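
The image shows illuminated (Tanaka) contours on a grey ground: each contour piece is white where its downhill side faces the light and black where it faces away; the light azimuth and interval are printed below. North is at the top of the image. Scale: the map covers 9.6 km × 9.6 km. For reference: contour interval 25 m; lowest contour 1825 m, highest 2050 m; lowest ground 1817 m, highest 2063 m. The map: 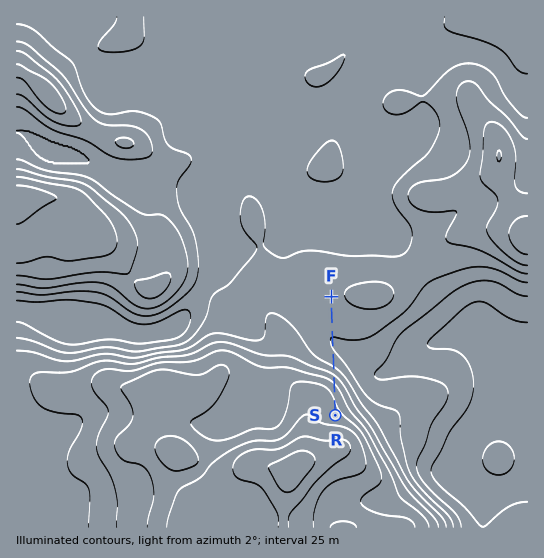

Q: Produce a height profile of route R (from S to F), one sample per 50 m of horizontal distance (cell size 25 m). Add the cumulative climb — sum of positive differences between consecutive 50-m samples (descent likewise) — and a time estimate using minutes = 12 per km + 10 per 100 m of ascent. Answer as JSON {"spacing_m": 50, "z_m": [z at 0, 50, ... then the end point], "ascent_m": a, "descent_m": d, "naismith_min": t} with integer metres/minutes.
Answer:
{"spacing_m": 50, "z_m": [1986, 1983, 1981, 1979, 1977, 1976, 1974, 1972, 1969, 1965, 1961, 1956, 1950, 1942, 1935, 1926, 1918, 1910, 1902, 1895, 1889, 1884, 1881, 1878, 1876, 1875, 1874, 1874, 1874, 1875, 1875, 1876, 1877, 1878, 1880, 1881, 1883, 1884, 1886, 1888, 1889, 1891, 1892, 1893, 1894, 1894], "ascent_m": 20, "descent_m": 111, "naismith_min": 29}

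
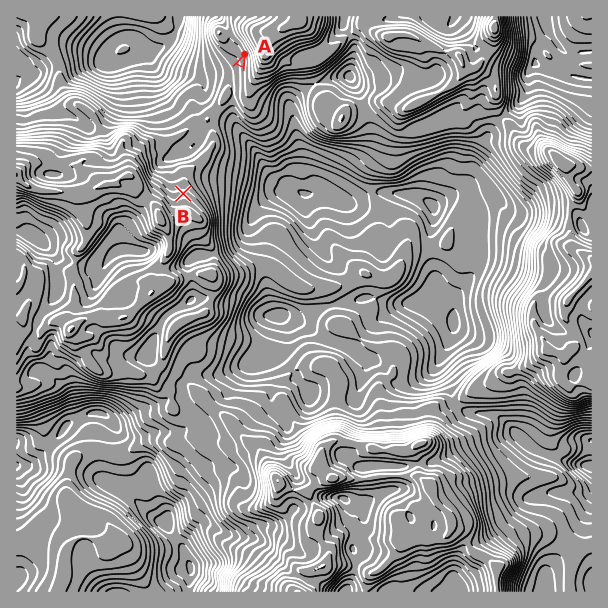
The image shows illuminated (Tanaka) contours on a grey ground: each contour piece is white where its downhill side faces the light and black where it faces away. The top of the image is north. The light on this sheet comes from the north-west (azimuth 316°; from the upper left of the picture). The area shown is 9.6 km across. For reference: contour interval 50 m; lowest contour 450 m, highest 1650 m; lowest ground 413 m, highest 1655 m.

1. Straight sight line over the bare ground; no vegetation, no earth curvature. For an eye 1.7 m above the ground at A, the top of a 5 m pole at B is in view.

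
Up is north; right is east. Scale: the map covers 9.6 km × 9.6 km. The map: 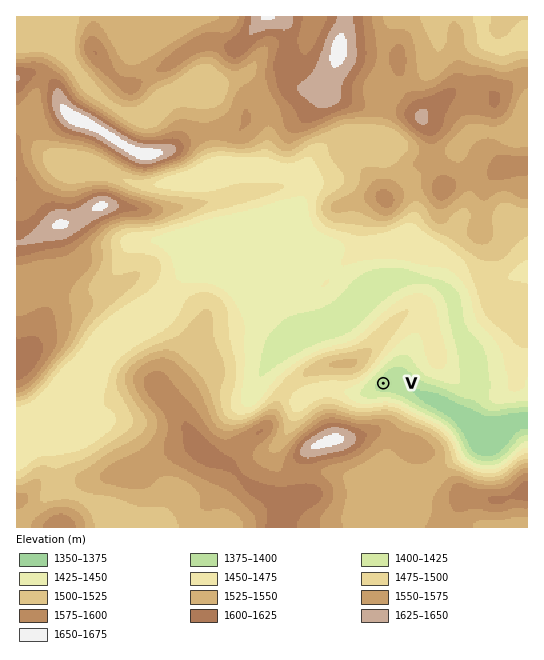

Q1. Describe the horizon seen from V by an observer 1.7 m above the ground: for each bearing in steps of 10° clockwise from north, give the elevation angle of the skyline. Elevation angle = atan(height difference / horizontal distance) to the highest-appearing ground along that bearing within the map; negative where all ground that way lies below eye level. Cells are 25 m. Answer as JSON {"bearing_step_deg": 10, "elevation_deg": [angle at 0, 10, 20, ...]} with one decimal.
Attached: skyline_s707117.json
{"bearing_step_deg": 10, "elevation_deg": [7.9, 6.2, 4.7, 3.6, 3.2, 3.6, 3.9, 3.8, 3.0, 1.7, 1.0, 0.3, 2.9, 3.9, 6.9, 9.3, 11.5, 13.0, 13.6, 13.5, 12.8, 12.3, 12.0, 10.6, 8.2, 5.8, 5.8, 7.6, 9.6, 11.5, 12.8, 13.3, 13.1, 12.3, 11.0, 9.5]}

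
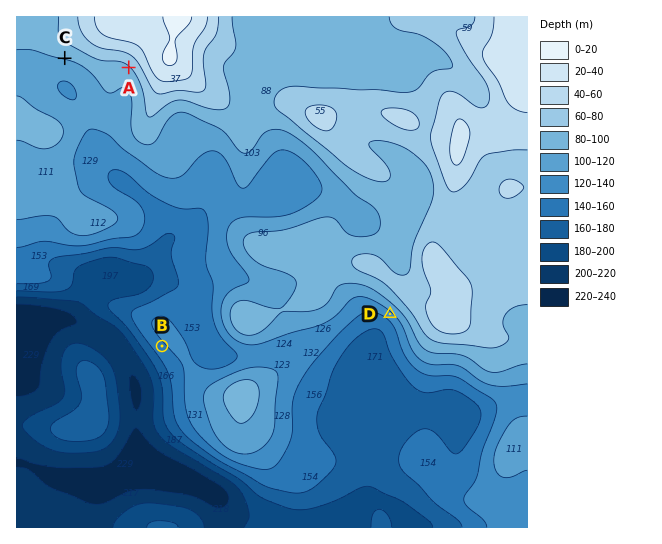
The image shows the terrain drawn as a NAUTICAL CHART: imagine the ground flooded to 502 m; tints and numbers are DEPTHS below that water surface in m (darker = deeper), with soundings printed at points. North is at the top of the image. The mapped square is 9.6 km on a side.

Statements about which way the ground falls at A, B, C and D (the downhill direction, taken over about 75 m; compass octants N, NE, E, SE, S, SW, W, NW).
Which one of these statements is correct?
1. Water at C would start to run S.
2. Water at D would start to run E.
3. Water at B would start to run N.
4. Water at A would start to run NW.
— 1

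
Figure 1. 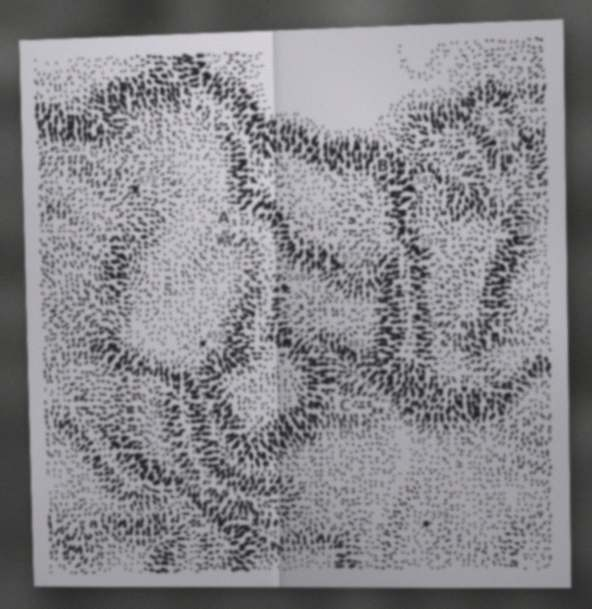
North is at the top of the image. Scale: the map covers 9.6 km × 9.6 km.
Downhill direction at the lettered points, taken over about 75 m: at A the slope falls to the S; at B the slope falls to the NE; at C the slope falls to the S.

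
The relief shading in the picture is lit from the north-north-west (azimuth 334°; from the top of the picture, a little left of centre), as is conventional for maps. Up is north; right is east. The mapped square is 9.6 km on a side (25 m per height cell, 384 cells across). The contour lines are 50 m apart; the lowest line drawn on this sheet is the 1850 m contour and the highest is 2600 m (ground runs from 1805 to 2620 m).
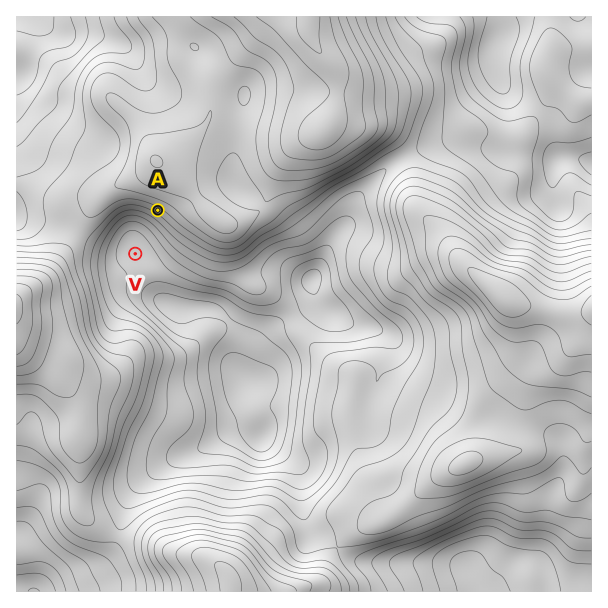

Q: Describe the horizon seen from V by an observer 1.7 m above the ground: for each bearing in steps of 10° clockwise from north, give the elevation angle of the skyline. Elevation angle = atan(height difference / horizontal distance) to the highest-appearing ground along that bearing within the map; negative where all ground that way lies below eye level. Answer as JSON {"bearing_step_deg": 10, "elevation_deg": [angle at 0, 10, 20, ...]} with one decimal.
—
{"bearing_step_deg": 10, "elevation_deg": [17.6, 18.3, 18.5, 18.3, 18.2, 18.1, 17.4, 16.0, 13.6, 9.7, 6.7, 3.9, 3.7, 3.1, 2.8, 3.6, 5.8, 6.6, 9.1, 9.7, 11.1, 13.0, 14.3, 15.7, 16.8, 18.0, 16.8, 15.0, 15.1, 15.5, 16.3, 17.0, 17.3, 17.2, 16.9, 17.0]}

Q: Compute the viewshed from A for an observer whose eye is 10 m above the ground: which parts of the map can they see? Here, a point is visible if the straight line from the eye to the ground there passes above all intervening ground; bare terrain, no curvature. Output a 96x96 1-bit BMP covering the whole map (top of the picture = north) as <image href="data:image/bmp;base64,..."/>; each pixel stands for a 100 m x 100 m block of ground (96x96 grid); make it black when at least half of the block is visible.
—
<image width="96" height="96" href="data:image/bmp;base64,Qk2+BAAAAAAAAD4AAAAoAAAAYAAAAGAAAAABAAEAAAAAAIAEAAATCwAAEwsAAAIAAAAAAAAA////AAAAAAAAAAAAAD4AAAAAAAAAAAAAAP/gAAAAAAAAAAAAA///AAAAAAAAAAAAD///AAAAAAAAAAAAP//+AAAAAAAAAAAA///8AAAAAAAAAAA///j8AAAAAAAAAAP///D8AAAAAAAAAB////D8AAAAAAAAAH////j+AAAAAAAAAD//////wAAAAAAAAD//////+AAAAAAAAB///////AAAAAAAAB///////wAAAAAAAA///////4AAAAAAAAf//////8AAAAAAAAP//////+AAAAAAAAP///////gAAAAAAAH///////wAAAAAAAD///////8AAAAAAAB////////AAAAAAAAH///////gAAAAAAAD///////wAAAAAAAB///////8AAAAAAAA////////AAAABAAA///////+AAAADAAA///////4AAAAHAAA/3/////gAAAAGAB4////n/8AAAAAGAB/////H/AAAAAACAB/////D8AAAAAAAAB/////DgAAAAAAAAB/////gAAAAAAAAAA/////gAAAAAAABAA/////gAAAAAAAD+Af////gAAAAAAAD/APx//+AAAAAAAAH/gPB/H4AAAAAAAAP/x+B8AAAAAAAAAQf//+B4AAAAAAAAA4////DwAAAAAAAAA8////DgAAAAAAAAA9/////AAAAAAAAAA/////8AAAAAAAAAA/////4AAAAAAAAAB/////wAAAAAAAAAB////+AAAAAAAAAAD////wAAAAAAAAAAD///+AAAAAAAAAAAD///8AAAAAAAAAAAD///4AAAAAAAAAAAD///8AAAAAAAAAAAD////wAAAAAAAAAAD////4AAAAAAAAAAD////4AAAAAAAAAAD////4AAAAAAAAAAD////4AAAAAAAAAAD////wAAAAAAAAAAAH///wAAAAAAAAAAAD///wAAAAAAAAAAAAH//wAAAAAAAAAAAAD//4AAAAAAAAAAAAB//4AAAAAAAAAAAAB//gAAAAAAAAAAAAA/+AAAAAAAAAAAAAAf8AAAAAAAAAAAAAAP4AAAAAAAAAAAAAAAAAAAAAAAAAAAAAAAAAAAAAAAAAAAAAAAAAAAAAAAAAAAAAAAAAAAAAAAAAAAAAAAAAAAAAAAAAAAAAAAAAAAAAAAAAAAAAAAAAAAAAAAAAAAAAAAAAAAAAAAAAAAAAAAAAAAAAAAAAAAAAAAAAAAAAAAAAAAAAAAAAAAAAAAAAAAAAAAAAAAAAAAAAAAAAAAAAAAAAAAAAAAAAAAAAAAAAAAAAAAAAAAAAAAAAAAAAAAAAAAAAAAAAAAAAAAAAAAAAAAAAAAAAAAAAAAAAAAAAAAAAAAAAAAAAAAAAAAAAAAAAAAAAAAAAAAAAAAAAAAAAAAAAAAAAAAAAAAAAAAAAAAAAAAAAAAAAAAAAAAAAAAAAAAAAAAAAAAAAAAAAAAAAAAAAAAAAAAAAAAAAAAAAAAAAAAAAAAAAAAAAAAAAAAAAAAAAAAAAAAAAAAAAAAAAAAAAAAAAAAA="/>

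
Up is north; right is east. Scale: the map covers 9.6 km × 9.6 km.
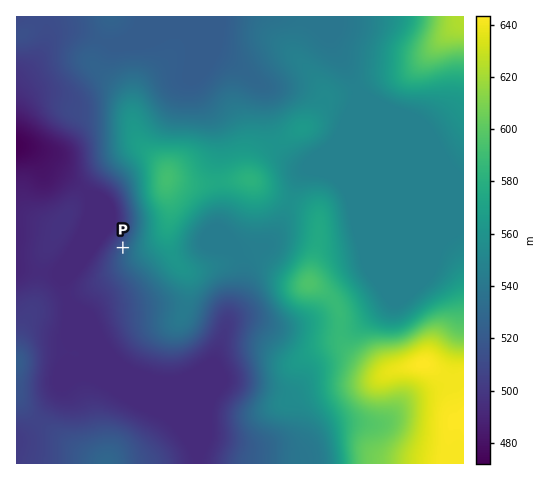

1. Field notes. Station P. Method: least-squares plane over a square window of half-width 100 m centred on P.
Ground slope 4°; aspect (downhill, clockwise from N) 294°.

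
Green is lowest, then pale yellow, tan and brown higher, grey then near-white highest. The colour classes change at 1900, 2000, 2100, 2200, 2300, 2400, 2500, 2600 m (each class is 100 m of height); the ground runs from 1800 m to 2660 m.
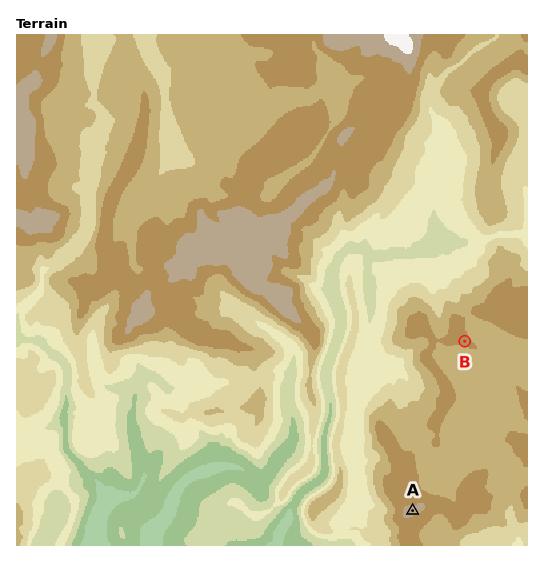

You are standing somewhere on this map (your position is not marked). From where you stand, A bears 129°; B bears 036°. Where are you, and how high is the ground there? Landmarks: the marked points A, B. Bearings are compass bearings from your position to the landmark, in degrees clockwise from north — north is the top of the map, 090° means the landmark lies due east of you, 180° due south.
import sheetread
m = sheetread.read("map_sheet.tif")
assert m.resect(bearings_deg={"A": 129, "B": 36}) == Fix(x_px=368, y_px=474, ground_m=2220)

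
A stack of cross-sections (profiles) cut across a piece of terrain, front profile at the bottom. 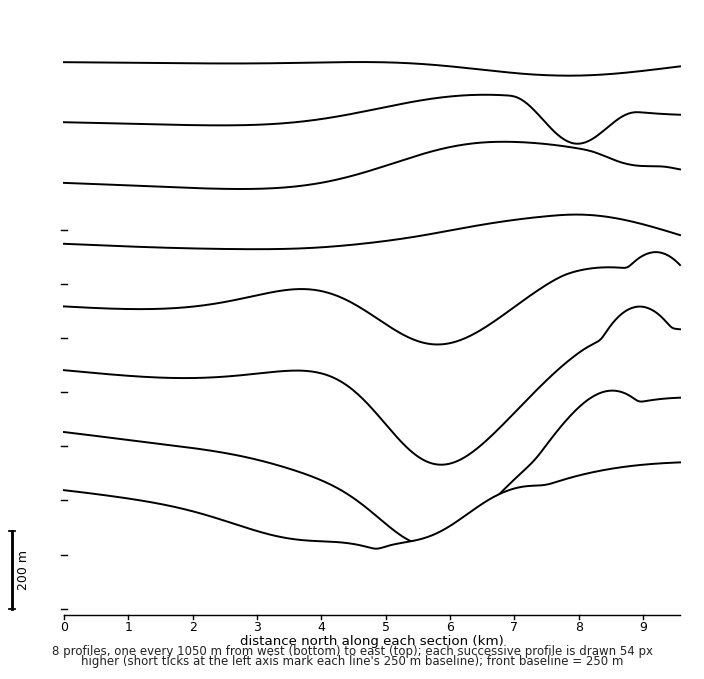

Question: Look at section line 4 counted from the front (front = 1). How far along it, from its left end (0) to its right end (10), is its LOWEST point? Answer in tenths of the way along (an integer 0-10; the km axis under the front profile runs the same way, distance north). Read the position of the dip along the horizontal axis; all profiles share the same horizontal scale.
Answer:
6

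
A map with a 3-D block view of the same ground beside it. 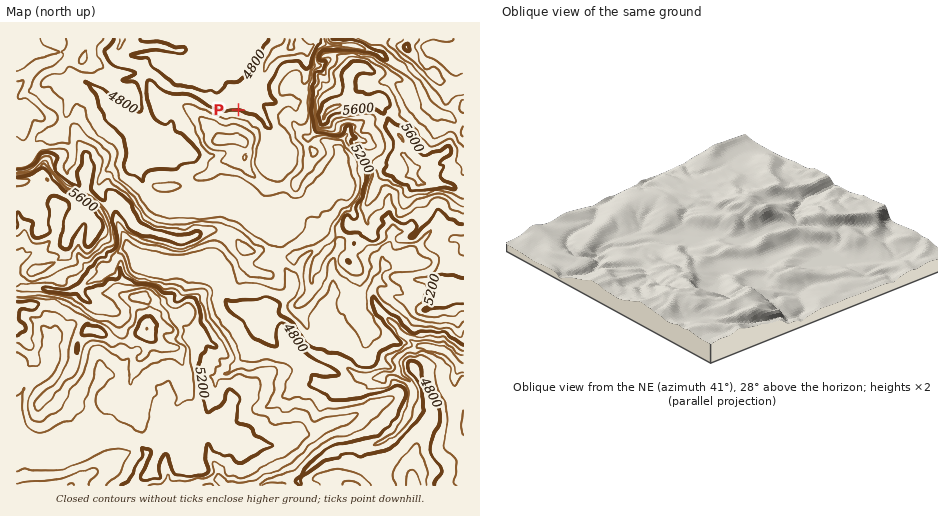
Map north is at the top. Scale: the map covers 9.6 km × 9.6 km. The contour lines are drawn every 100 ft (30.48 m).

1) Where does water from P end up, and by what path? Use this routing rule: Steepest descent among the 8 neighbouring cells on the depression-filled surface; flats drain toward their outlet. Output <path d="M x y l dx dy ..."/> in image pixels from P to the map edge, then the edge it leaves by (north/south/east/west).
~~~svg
<path d="M238 110l0-10 5-2 6 0 2-5 6-5 13-28 7-7 9-3 4-2 0-2 2-3 1-4"/>
exit: north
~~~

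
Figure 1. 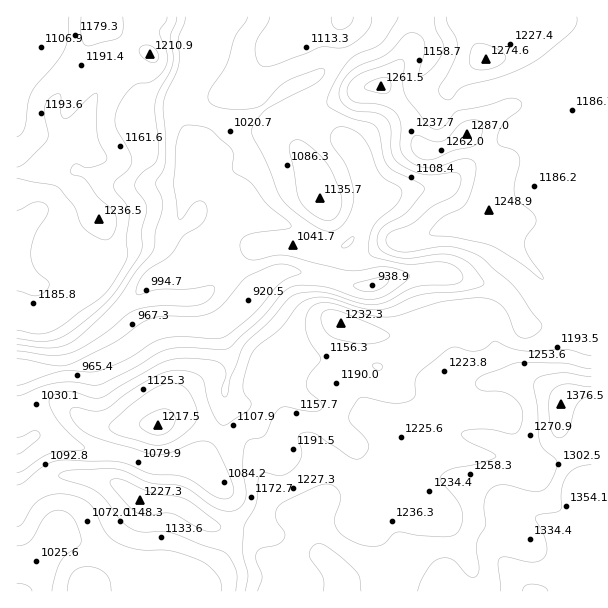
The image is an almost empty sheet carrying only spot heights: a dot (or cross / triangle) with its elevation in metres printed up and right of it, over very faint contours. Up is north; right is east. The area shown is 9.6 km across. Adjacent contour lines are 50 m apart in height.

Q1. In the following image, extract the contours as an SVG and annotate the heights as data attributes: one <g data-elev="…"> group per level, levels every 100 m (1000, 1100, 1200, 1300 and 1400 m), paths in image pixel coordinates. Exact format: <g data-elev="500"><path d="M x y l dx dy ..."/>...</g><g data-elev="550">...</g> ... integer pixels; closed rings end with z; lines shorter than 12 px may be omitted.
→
<g data-elev="1000"><path d="M17 437l6-1 12-5 4 1 1 3-2 5-13 10-8 4"/><path d="M17 351l33 4 18-1 12-5 16-10 15-10 17-15 7-4 21-4 41-1 9-3 5-5 4-7-1-3-2-1-24 3-30 1-18 5-3-1-1-1 2-10 7-10 24-16 14-21 17-10 6-10 0-10-2-4-4-1-8 4-10 14-3 0-1-3-4-31 2-38 4-17 3-4 3-1 14 1 9 3 20 17 4 7-1 14 1 4 18 12 16 21 21 17 3 4 0 2-3 2-33 4-10 3-4 4-1 6 2 7 4 5 9 2 20-5 10 0 62 15 12 1 21-4 10 0 15 5 5 4-5 6-16 12-8 3-9 2-15-1-34-11-21-2-9 1-10 7-20 24-35 31-7 2-36-3-15 2-12 4-23 14-34 17-8 1-19-3-15 1-15 3-27 10"/><path d="M342 248l0-3 3-3 6-5 3 0-1 5-3 4z"/></g><g data-elev="1100"><path d="M111 591l-1-10-5-8-7-4-11-2-9 1-6 5-3 8-2 10"/><path d="M17 526l6-3 11-19 10-7 15-3 18 3 9 4 6 5 13 25 9 10 20 8 37 2 30 10 9 6 8 9 3 6 0 9"/><path d="M17 339l19 2 12 0 12-3 11-6 24-19 15-14 30-45 2-8 0-16 5-23-2-6-9-12-1-4 4-9 15-12 4-6 0-15-3-39 3-12 11-18 4-9 0-9-3-20 7-19"/><path d="M322 219l8 1 8-5 4-12-2-12-9-21-9-12-17-16-6-2-5 0-4 4-1 5 9 48 8 12z"/><path d="M270 17l-3 7-10 15-2 8 2 13 3 5 4 2 12-3 44-17 19 1 9-2 9-5 10-9 4-8 1-7"/><path d="M398 17l-11 19-6 7-7 5-18 7-9 8-16 26-3 9-1 6 4 4 14 8 24 7 6 3 4 6 4 24 4 9 6 6 24 11 7 6-1 4-16 20-21 13-6 5-3 10 3 9 10 6 14 3 37-4 15 2 11 5 6 5 10 15 0 4-21 6-42 4-28 12-12 3-17-2-39-11-10 1-11 3-7 7-16 21-21 16-7 8-6 16-3 17 1 7 7 9 0 5-6 6-20 12-6-2-6-9-5-13-6-23-7-5-12-3-13 1-14 5-22 13-30 21-11 1-18-4-5 3 0 4 4 8 6 6 7 6 15 6 48 14 8 1 9-1 31-13 8 0 5 2 7 8 14 32 1 9-1 3-3 3-7 1-6-2-22-15-11-5-31-3-26-10-13-3-47-1-10 1-12 5-20 16-7 3"/></g><g data-elev="1200"><path d="M207 531l11 0 3-3-1-3-34-25-9-4-25-3-32-14-6 0-4 3 3 6 13 15 12 10 9 2 18-2 8 1 25 14z"/><path d="M151 434l10 1 9-5 3-4 2-6-2-8-6-3-6 0-11 5-7 5-4 4 1 3z"/><path d="M591 355l-25-6-32 2-13-1-11-2-15-7-10 7-8 3-7 0-12-4-6 0-8 5-26 22-3 7 0 14-4 5-15 3-31-6-5 1-3 2-7 11-1 6 2 6 13 14 4 7-1 8-7 7-4 0-6-2-35-23-7-2-7 2-3 4 4 12-1 6-7 12-10 7-6 1-14-3-3 1-2 3-3 27-10 18-3 8 0 22 5 23-3 16"/><path d="M361 344l19-2 9-4 1-3-12-8-37-15-11-2-7 2-2 5 1 6 2 6 5 6 10 5z"/><path d="M17 291l15 4 6 1 8-5 3-6-1-4-13-13-3-7-1-7 4-18 12-21 1-8-4-4-8-1-19 8"/><path d="M542 279l1 0 0-3-14-19-5-12 2-8 10-13 0-6-4-6-14-12-4-6 1-12 5-18-1-8-4-5-15-5-3-5 1-7 5-10 18-16 1-4-2-3-5-3-6 0-22 7-29 6-5 3-9 12-4 3-5 0-9-6-21-28-2-11 1-21-2-3-4 0-33 12-12 7-4 5-2 6 1 6 3 4 6 3 26 2 9 4 5 5 4 12 0 24 3 6 7 6 8 4 9 2 12-2 24-7 7 1 4 4 1 6-2 10-8 23-5 5-21 11-9 11-1 4 3 2 25 2 33 7 29 18z"/><path d="M17 178l40 9 17 19 7 18 5 6 9 6 9 4 4-1 5-4 4-13-3-10-16-15-14-19-12-4-2-3 2-5 3-2 11 4 4-1 12-3 5-5-1-4-6-11-3-9 0-42-7 4-18 18-6 4-3-1-2-4-1-20-4 0-6 4-4 6-2 6 4 24-1 6-21 22-9 5"/><path d="M149 62l6 0 3-2 0-7-6-7-9 0-3 2-1 5 4 4z"/><path d="M81 17l1 22 2 5 5 2 25-6 6-4 3-7 0-12"/><path d="M446 17l1 6 8 13 2 9-3 15-15 29 2 7 8 4 15-14 40-10 33-16 34-28 5-8 1-7"/></g><g data-elev="1300"><path d="M361 591l-1-13-5-8-24-21-7-4-6-2-6 5-3 7 14 22 1 7-1 7"/><path d="M591 376l-30-3-18 3-7 4-2 7 3 20 3 34 3 8 11 9 3 4-1 8-5 12-6 7-6 2-11 0-24-6-7 0-6 4-5 6-2 8 2 22-9 18-1 8 3 16-2 8-3 2-4 0-17-17-6-2-6 0-7 3-5 6-8 14-3 10"/></g><g data-elev="1400"><path d="M548 591l-5-5-12-2-6 2-3 5"/></g>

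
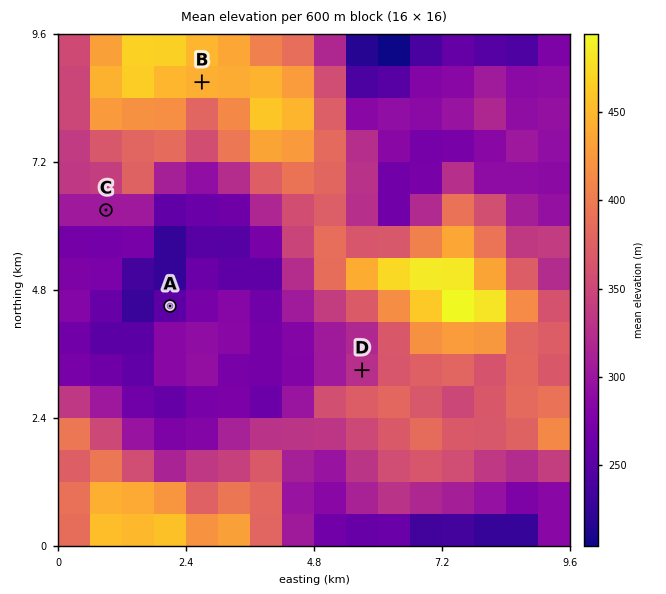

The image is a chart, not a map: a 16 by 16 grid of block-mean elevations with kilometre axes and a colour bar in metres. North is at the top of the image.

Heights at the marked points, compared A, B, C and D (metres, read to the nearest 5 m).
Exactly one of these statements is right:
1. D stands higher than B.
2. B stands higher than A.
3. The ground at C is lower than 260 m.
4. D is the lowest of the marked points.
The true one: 2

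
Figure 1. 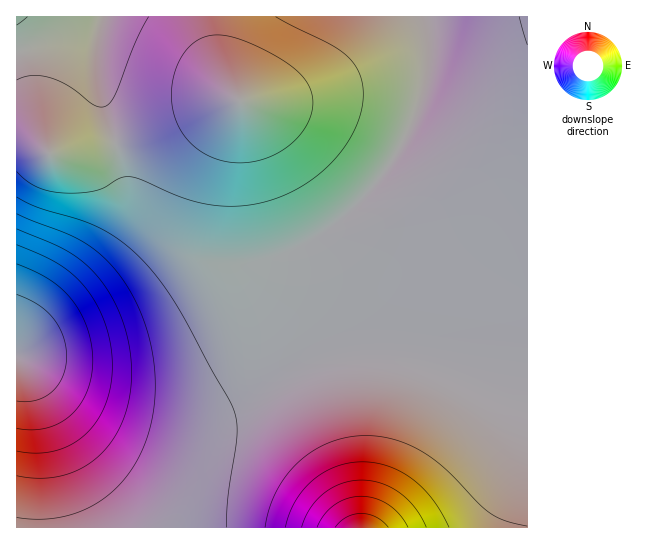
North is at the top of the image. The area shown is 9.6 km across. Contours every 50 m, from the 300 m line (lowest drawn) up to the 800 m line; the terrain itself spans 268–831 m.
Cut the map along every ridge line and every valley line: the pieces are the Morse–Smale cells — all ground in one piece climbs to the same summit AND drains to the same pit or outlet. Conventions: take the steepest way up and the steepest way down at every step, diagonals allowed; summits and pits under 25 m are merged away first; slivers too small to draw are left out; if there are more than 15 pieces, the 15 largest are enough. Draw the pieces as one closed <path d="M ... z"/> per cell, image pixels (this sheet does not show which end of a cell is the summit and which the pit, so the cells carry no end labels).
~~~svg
<path d="M423 16l-212 0 0 13 5 29 11 27 10 14-18 5-57 24-46 15 11 48 0 22-3 9-21 32-62 63-25 34 0 4 62 29 40 12 31 5 33 2 19-3 16-5 18-12 12-12 13-18 17-36 18-47 9-17 65-62 31-44 17-38 8-31 3-43z"/><path d="M370 357l-35 0-33 7-40 17-44 26-35 6-33-2-51-14-20-8-62-32-1 170 511 1 1-131-39-4-32-9-47-19z"/><path d="M527 16l-103 1 4 18-3 43-8 31-17 38-31 44-65 62-9 17-18 47-17 36-13 18-17 16-13 8-23 6-45 0-47-9-61-23 38 20 32 12 39 10 28 2 20-1 20-5 65-36 28-10 24-4 35 0 19 3 37 11 47 18 25 6 29 1z"/><path d="M210 16l-193 0-1 35 47-14 27-5 9-8-3 18 1 39 18 61 4 1 43-15 57-24 18-5-10-14-11-27z"/><path d="M23 140l-7 1 1 210 24-34 68-71 10-13 8-20-2-31-10-38-30 8-34 3-10-8z"/><path d="M99 24l-9 8-27 5-47 16 1 87 16 3 18 12 34-3 31-9-13-40-7-30 0-31z"/>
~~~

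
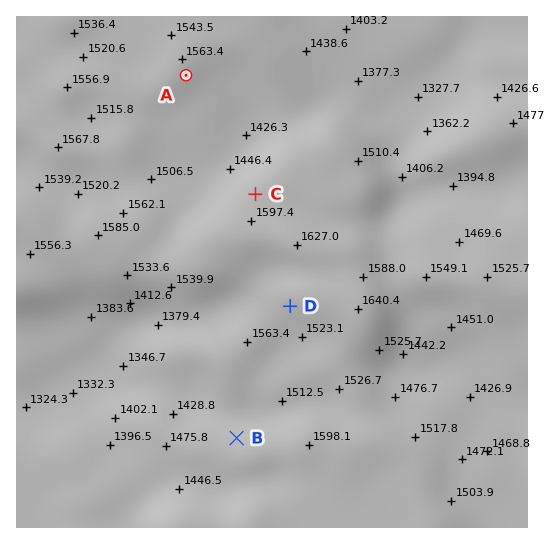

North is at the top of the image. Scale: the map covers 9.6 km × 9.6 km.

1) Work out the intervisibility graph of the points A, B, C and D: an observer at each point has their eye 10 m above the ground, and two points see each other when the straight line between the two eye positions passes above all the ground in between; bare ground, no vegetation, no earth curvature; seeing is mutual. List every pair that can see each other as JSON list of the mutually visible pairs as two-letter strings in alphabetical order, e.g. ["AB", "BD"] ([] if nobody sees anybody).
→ ["AC", "BD"]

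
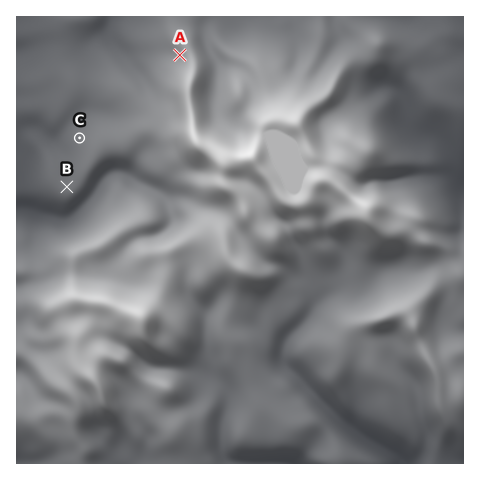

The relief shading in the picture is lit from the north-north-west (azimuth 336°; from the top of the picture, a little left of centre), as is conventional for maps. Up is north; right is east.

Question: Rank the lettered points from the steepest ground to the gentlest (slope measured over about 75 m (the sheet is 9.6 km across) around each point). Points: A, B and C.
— A C B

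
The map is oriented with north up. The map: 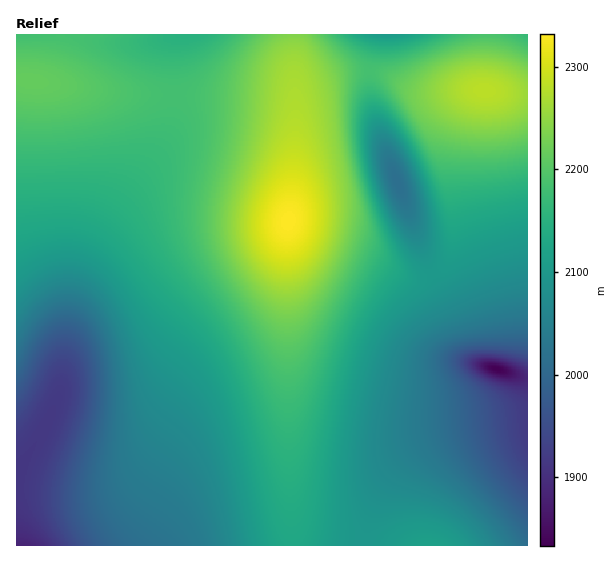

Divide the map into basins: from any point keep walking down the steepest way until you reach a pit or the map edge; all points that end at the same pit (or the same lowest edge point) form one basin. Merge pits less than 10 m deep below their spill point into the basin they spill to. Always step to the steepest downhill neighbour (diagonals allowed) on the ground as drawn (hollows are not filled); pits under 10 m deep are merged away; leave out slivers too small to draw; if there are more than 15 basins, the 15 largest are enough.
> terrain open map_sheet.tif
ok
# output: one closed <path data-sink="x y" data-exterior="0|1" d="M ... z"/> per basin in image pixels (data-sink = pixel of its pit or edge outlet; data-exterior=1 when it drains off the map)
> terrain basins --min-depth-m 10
<path data-sink="21 545" data-exterior="1" d="M23 79l-7 1 0 465 275 1 1-31-4-74-1-210 5-32 3-38 0-48-3-5-11-6-16-3-134-5z"/><path data-sink="497 369" data-exterior="0" d="M487 90l-9 1-7 8-16 40-6 32 4 49-1 28-5 15-9 8-16 7-15 0-44-24-54-20-21-11 0 218 5 105 235-1 0-450z"/><path data-sink="398 183" data-exterior="0" d="M374 71l-23 0-13 3-31 11-10 7-4 91-5 38 11 9 64 24 40 23 19 1 16-7 9-8 4-10 2-17-4-52 2-27 12-42 8-16 9-8-63-1-16-7-10-6z"/><path data-sink="187 35" data-exterior="1" d="M293 34l-228 0-10 35-6 10-5 2 2 2 85 11 99 3 44 4 11 2 7 5 3 15z"/><path data-sink="387 35" data-exterior="1" d="M486 34l-192 0 1 70 1-9 6-8 36-13 13-3 30 2 30 16 14 2 58-1 4-37z"/><path data-sink="527 35" data-exterior="1" d="M527 34l-40 1-2 55 28 4 15-1z"/>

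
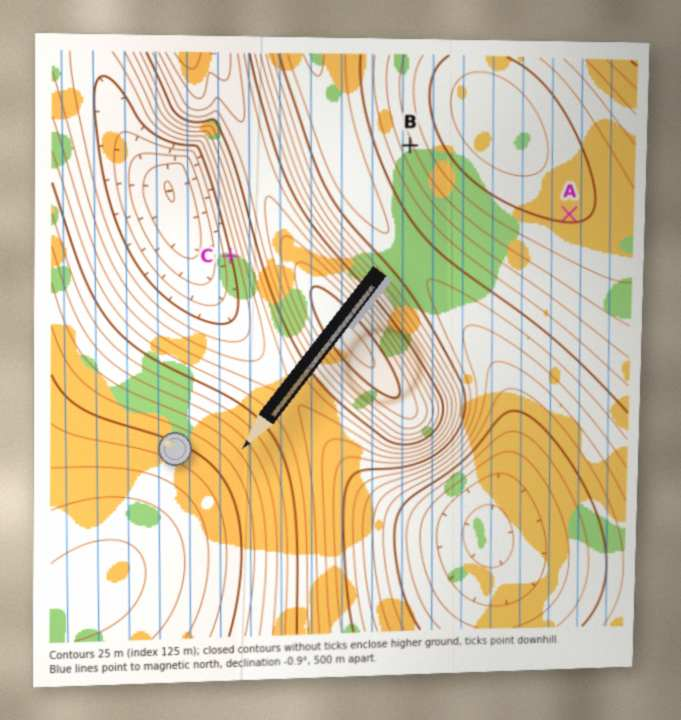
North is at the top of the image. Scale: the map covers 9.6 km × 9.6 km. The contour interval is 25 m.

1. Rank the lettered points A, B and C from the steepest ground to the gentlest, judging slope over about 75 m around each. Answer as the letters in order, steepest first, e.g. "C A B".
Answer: C B A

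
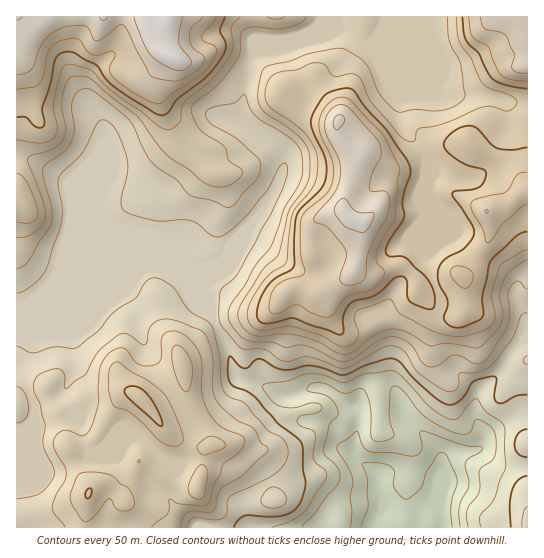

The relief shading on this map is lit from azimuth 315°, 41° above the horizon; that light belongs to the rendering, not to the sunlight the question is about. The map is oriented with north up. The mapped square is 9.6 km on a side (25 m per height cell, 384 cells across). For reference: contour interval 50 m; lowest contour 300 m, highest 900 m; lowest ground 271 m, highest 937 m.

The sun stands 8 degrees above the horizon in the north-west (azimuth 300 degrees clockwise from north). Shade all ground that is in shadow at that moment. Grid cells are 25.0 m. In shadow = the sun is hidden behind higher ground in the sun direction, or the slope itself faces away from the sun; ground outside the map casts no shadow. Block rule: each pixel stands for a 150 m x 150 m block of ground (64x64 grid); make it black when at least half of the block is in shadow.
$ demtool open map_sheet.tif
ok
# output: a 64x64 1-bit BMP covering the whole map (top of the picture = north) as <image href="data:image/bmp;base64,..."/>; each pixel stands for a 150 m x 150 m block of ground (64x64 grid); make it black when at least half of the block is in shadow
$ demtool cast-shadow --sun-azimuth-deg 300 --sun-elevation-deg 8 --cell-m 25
<image width="64" height="64" href="data:image/bmp;base64,Qk0+AgAAAAAAAD4AAAAoAAAAQAAAAEAAAAABAAEAAAAAAAACAAATCwAAEwsAAAIAAAAAAAAA////AAAAAAAAAA////wAAABgD////AAAAHAH/n/8AAAAcAH8P/wAAAAwAfwf+AAAAAAB/gf4AAAAAAD/A+AAAAAAAM8c8BgAAAAA/5/gGAAAAAB83+Y4AAAAAAwPwAAAAAAABAfAAEAAAAAAAyAA4AAAAAADgQHgAAAAAAMDAeAAAAHwAAMB4AAAA/4AI8HgAAAD/h9/weAAAAP8P3/A+AAAA/g+f8B+AAAD9Dx/xj8AAAP2PH/GPwAAAOf8f4Q/AAAAw/x/g/8AAACD+H8B/wAAAAHw/gD/AAAAAOH/AD8AAAAAYP8APwAAAAAg/4A/AAAAAAB/gH8AAAAAAD+AfwAAAAAAHwA/cAAAAAAeAD94AAAAAB/wP3+AAAAAD/gff8AAAAAP+A9/gAAAAA/4Dj+AAAAAD/gOPwAAGAAH8A8/AAAcAAfwAz4AAA8AA/ABPgAADwAD8AB8AAAfgAHwAHwAAB+AAfAAP+AAB4AM4AA/8AABAAzgAB/wAAAAB8AAH/AAAAAHgAAf8AAAAAcAAA/4Af4AAwAAD/gP/wAAAAAP+D//AAAAAB/4P/4AOAAAH/A//gA4AAAf4D/+ABwAAD/gD/4AGAADP8AP/gAAAAE/gAf+AAAAAD+AAf8AAAAAPzAAf4AAAAA/OAf/AAAAAB8YD/4wAAAADhwP/vwAAAAAGA/wPAAAAA=="/>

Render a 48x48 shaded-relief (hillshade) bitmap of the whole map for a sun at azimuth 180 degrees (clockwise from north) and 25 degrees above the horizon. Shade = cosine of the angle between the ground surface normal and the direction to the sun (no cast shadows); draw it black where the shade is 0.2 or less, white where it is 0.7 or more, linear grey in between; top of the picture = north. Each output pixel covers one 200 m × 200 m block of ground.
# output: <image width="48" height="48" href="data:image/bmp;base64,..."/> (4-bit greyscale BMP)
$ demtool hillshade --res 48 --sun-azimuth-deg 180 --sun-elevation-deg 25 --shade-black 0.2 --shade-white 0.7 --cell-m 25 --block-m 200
<image width="48" height="48" href="data:image/bmp;base64,Qk32BAAAAAAAAHYAAAAoAAAAMAAAADAAAAABAAQAAAAAAIAEAAATCwAAEwsAABAAAAAAAAAAAAAAABEREQAiIiIAMzMzAERERABVVVUAZmZmAHd3dwCIiIgAmZmZAKqqqgC7u7sAzMzMAN3d3QDu7u4A////AHd4iZmKqYiK39qb3u7bl2eIZndmd2ZndlZniamJqHd6/8mavNzLl2eHZ3dmdlVWdlRFeImHd2d67ZiZiImaqHZ3eHd3ZDRVZWVURWeGZniImZq6hmZ4qod3eIh3ZEVlVHdlVDNFZ4h2Vpq6mHdniHZnd3iHd3ZlRHd3hSI0WId2VomZqYd1RERpmImIiGRFZnd5l1VWVmeId5qpmYdmQ0acy6mZmGM2iXd4dmd3ZXqpd4iIdmVWdnmsy6iKupdmeHdlRFd3d5uXZUM1UyI1eJmJmGac3LmHZYd1RFaIirlmZTIiIiNFeZh3dli825q5ZId2ZnV5u6ZWdTMzIiRniHd3dnq8yprKhmd2VnZ6umRXdUMjIiNEVXiHd5q8y6qZmFeHVWZ4hTRndVMRJGdTNquneKvMu6l4iVZmZUZ2QSRodmQ0aKuprO25iszLmLyHiVQ0VUVVICR4dmV5ms3e///svMzKic64iFQzREQzIjV2Vmaaq93e///9zLq6q83Kd2VUREMRM0ZkNUas3czO7v/t3Lqqzcu6hmZmZlMhNGUyJEm9/9zf7svN7tur3su7lmd3d2VDRVQQElq87/7v7JeL3du8zczLl3d3d3ZUVVMiI2iJrf7dy4d4mrupiaqYiHd3d3dlVVVERnZEWLy6qqq6iKqXd4dleYd3d3d2VWZVZ3UhJHmYiL3tuImHeIdmeZh3d3d3ZlVWd3UxESRmZ53cyndnmYiImamHd3d3dlVnd3ZTEAA2VXmYmoVGh3eJuamHd3d3d2Z3d3dkIAFYdmZ2VmNEQ1eay5mHd3d3d3d3d3d1MiR4d3Z3UzRUIkerzJqYd3d3d3d3d3d2UzVneJiZlkZ2Qzeaq6u5d3d3d3d3d4mHZTRniamauod3ZVeZmbuod3d3d4iIiJmYZUNGiZh5qpd3eJqZqahmd3d3eIiJmZmpdkEBR3VGiHd3iZh4mnVFZ3d3d3eJqqmZh1EAAkVEV2Z3mFI1elM1Z3d2d3eJm7uqmGMAATZkRod3dTEjVzNGd3d2Z4mZqqmamHUzM1eHVoh2ZVVERDV5l3d3d5qqmHZneHdlVmeIdmd3eJh2Q2i7qXd3eJqqh2VUV4h3iYd4dDZ4mZl2VKvduYd3iJmYdlVEVompqpdmQjV4iIdVRLvLqId3iZqXZDM1aJzLqodTETZlVVRURZmXZ3eImruYUzRXis3Jd3YwAkVCISRWVoh1VnibzdynVWd4rNyWM0MAA0MyERNVVYh2Z4m+/9y6mZmIm7l1IAABJEREQyNFZqqYiavv/cq93bmHd4dmQAAjRmZmZlaKuruYms3typnO/sqHZEVWUgI0Z3d3Z3m97qqIrN25d4rN7tuYYhE1VDI1d3d3d4m8zZmIvO2GZ6u5iruoYxASJENGd3d3eJmZiIiazMyXeal1NHmXZUMhEkRWd3d3ibqYdniry6q5iYdlREVneIdlQ0V3d3d3ibuod3ibzKm6mXeHiXZ6u7uXZmd3d3d3eJqYh3ebu6m6mXeIm6ic3d24d3eId3d3d3iYhw=="/>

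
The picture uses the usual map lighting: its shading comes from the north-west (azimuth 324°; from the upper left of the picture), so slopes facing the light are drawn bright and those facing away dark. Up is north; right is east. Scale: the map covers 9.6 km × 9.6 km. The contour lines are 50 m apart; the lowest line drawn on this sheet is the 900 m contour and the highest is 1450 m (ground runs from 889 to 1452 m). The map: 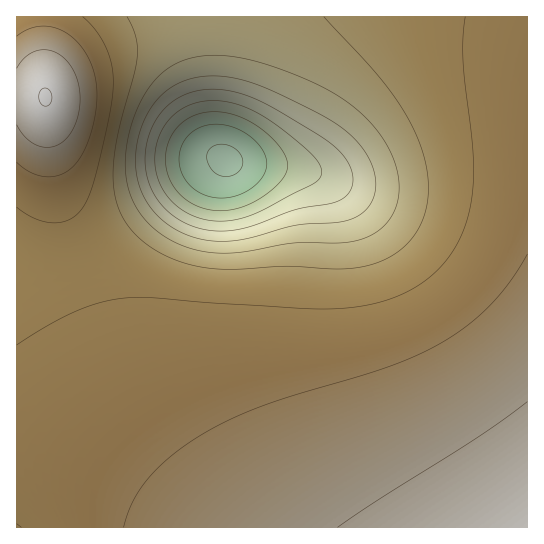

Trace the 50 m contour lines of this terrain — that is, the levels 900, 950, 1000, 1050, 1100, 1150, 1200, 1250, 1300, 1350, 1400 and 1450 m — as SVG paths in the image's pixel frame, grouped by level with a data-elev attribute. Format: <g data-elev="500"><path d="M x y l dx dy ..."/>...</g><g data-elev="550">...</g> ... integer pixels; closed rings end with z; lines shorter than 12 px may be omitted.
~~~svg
<g data-elev="900"><path d="M219 175l-5-3-4-5-3-6 0-7 2-4 5-4 5-2 7 1 7 2 6 6 3 5 1 7-4 6-5 4-7 2z"/></g><g data-elev="950"><path d="M219 198l-14-3-13-8-9-10-4-14 2-14 6-12 11-9 13-4 18 2 18 8 14 13 6 14-1 6-2 7-11 13-16 9z"/></g><g data-elev="1000"><path d="M211 210l-18-6-16-13-9-17-2-19 5-18 5-8 7-7 16-8 20-2 23 6 22 13 11 10 8 10 4 8 1 8-3 8-6 8-11 10-12 8-22 8-12 2z"/></g><g data-elev="1050"><path d="M213 221l-19-5-17-10-13-15-7-17-2-20 4-19 11-16 15-12 13-5 16-1 16 1 17 6 19 10 21 15 23 20 10 12 2 5-1 5-3 6-6 4-62 31-19 4z"/></g><g data-elev="1100"><path d="M207 230l-21-7-19-12-13-17-8-21 0-24 7-23 13-19 17-12 16-5 18-1 18 3 19 6 24 13 48 29 15 13 9 13 3 11-1 10-5 8-8 6-10 3-34 6-53 19-17 2z"/></g><g data-elev="1150"><path d="M210 241l-25-7-12-6-11-8-8-9-8-10-9-23-1-13 0-15 3-15 4-13 7-12 7-11 9-8 11-7 18-6 20-2 22 3 24 7 49 23 27 15 19 17 13 18 6 18 0 16-6 14-12 10-18 5-45 4-53 14-16 1z"/></g><g data-elev="1200"><path d="M213 253l-15-3-15-4-13-6-13-9-10-9-8-11-7-12-4-13-3-16 1-16 2-17 5-18 7-17 9-14 9-11 11-9 20-9 22-4 27 2 31 8 38 15 31 16 24 18 20 23 8 13 6 15 3 13 0 13-2 12-4 11-7 10-9 8-14 7-16 3-52 1-54 9z"/></g><g data-elev="1250"><path d="M324 17l50 54 25 33 11 18 9 19 5 17 4 17 0 18-2 17-5 15-9 13-11 12-14 8-16 7-17 3-21 1-48-3-56 3-26-2-20-4-20-8-16-10-13-12-9-11-6-13-4-14-2-16 1-18 3-23 17-64 3-17-1-20-9-20"/></g><g data-elev="1300"><path d="M17 207l12 8 12 6 12 2 10-1 8-3 8-7 7-10 5-13 18-74 4-21 0-17-3-18-6-16-10-14-11-12"/><path d="M465 17l-2 18 0 22 10 97 0 24-1 21-6 26-10 21-14 19-17 16-18 11-20 8-22 6-26 3-41-1-149-10-32 1-23 5-23 9-25 14-29 18"/></g><g data-elev="1350"><path d="M527 254l-17 28-21 24-23 20-28 19-25 12-28 11-96 29-35 12-35 16-30 18-25 19-19 21-13 20-8 24"/><path d="M17 162l13 10 15 5 13-1 13-7 10-12 8-17 6-23 2-22-2-17-5-17-9-15-11-11-13-7-14-2-13 2-13 8"/></g><g data-elev="1400"><path d="M527 402l-49 35-99 62-42 28"/><path d="M17 125l8 11 10 9 11 2 11-2 9-6 7-10 5-14 2-16-1-14-5-14-8-11-10-7-11-3-11 2-10 6-7 10"/></g><g data-elev="1450"><path d="M44 106l5-1 3-6-1-6-5-5-5 2-2 5 1 7z"/></g>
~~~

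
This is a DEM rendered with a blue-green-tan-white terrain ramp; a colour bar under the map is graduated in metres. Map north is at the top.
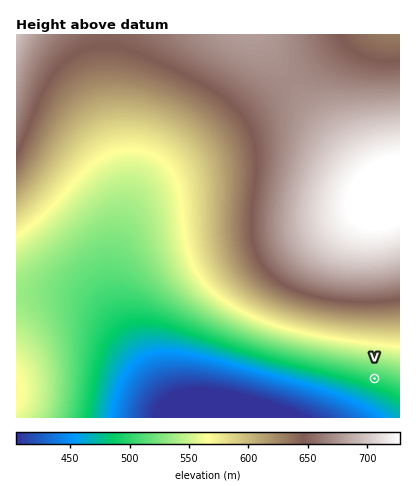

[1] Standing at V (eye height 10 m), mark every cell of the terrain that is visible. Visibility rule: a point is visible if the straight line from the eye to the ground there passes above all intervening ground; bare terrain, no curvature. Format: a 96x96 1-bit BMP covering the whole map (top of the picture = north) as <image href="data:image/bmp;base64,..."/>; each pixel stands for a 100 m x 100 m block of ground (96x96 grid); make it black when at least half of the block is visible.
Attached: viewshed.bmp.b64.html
<image width="96" height="96" href="data:image/bmp;base64,Qk2+BAAAAAAAAD4AAAAoAAAAYAAAAGAAAAABAAEAAAAAAIAEAAATCwAAEwsAAAIAAAAAAAAA////AAAAAAD/////////////////////////////////////////////////////////////////////////////////////////////////////////////////////////////////////////////////////////////////////////////////////////////////////////////////////////////////////////////////////////D//////////////wA/////////////8AAf////////////gAAP///////////8AAAP///////////gAAAH//////////+AAAAD//////////4AAAAD//////////gAAAAB////7////+AAAAAAf///z////4AAAAAAP///z////gAAAAAAD///j///+AAAAAAAA//+D///4AAAAAAAAH/4D///gAAAAAAAAAAAD//+AAAAAAAAAAAAD//4AAAAAAAAAAAAD//AAAAAAAAAAAAAD/8AAAAAAAAAAAAAD/wAAAAAAAAAAAAAD/AAAAAAAAAAAAAAD8AAAAAAAAAAAAAAD4AAAAAAAAAAAAAADgAAAAAAAAAAAAAACAAAAAAAAAAAAAAAAAAAAAAAAAAAAAAAAAAAAAAAAAAAAAAAAAAAAAAAAAAAAAAAAAAAAAAAAAAAAAAAAAAAAAAAAAAAAAAAAAAAAAAAAAAAAAAAAAAAAAAAAAAAAAAAAAAAAAAAAAAAAAAAAAAAAAAAAAAAAAAAAAAAAAAAAAAAAAAAAAAAAAAAAAAAAAAAAAAAAAAAAAAAAAAAAAAAAAAAAAAAAAAAAAAAAAAAAAAAAAAAAAAAAAAAAAAAAAAAAAAAAAAAAAAAAAAAAAAAAAAAAAAAAAAAAAAAAAAAAAAAAAAAAAAAAAAAAAAAAAAAAAAAAAAAAAAAAAAAAAAAAAAAAAAAAAAAAAAAAAAAAAAAAAAAAAAAAAAAAAAAAAAAAAAAAAAAAAAAAAAAAAAAAAAAAAAAAAAAAAAAAAAAAAAAAAAAAAAAAAAAAAAAAAAAAAAAAAAAAAAAAAAAAAAAAAAAAAAAAAAAAAAAAAAAAAAAAAAAAAAAAAAAAAAAAAAAAAAAAAAAAAAAAAAAAAAAAAAAAAAAAAAAAAAAAAAAAAAAAAAAAAAAAAAAAAAAAAAAAAAAAAAAAAAAAAAAAAAAAAAAAAAAAAAAAAAAAAAAAAAAAAAAAAAAAAAAAAAAAAAAAAAAAAAAAAAAAAAAAAAAAAAAAAAAAAAAAAAAAAAAAAAAAAAAAAAAAAAAAAAAAAAAAAAAAAAAAAAAAAAAAAAAAAAAAAAAAAAAAAAAAAAAAAAAAAAAAAAAAAAAAAAAAAAAAAAAAAAAAAAAAAAAAAAAAAAAAAAAAAAAAAAAAAAAAAAAAAAAAAAAAAAAAAAAAAAAAAAAAAAAAAAAAAAAAAAAAAAAAAAAAAAAAAAAAAAAAAAAAAAAAAAAAAAAAAAAAAAAAAAAAAAAAAAAAAAAA="/>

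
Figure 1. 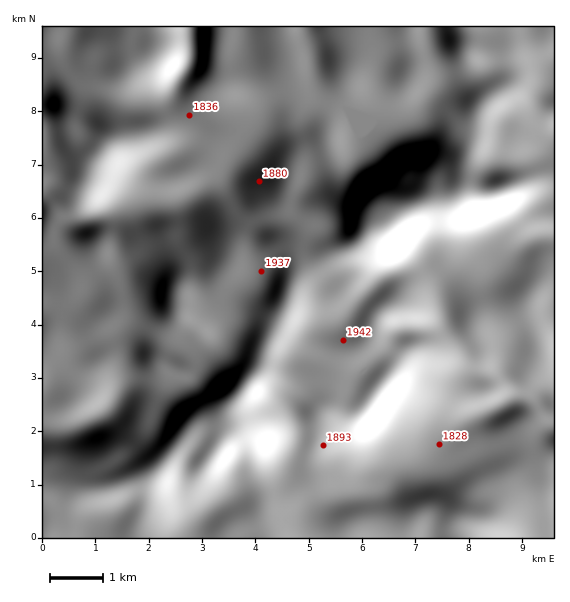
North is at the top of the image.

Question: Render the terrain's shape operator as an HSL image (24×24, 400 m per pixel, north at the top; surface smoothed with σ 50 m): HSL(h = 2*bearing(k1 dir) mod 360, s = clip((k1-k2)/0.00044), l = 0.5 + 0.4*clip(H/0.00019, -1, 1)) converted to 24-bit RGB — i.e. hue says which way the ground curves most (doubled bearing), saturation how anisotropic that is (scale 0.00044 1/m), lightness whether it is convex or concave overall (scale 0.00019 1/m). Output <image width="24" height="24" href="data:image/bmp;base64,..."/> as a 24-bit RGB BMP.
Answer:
<image width="24" height="24" href="data:image/bmp;base64,Qk32BgAAAAAAADYAAAAoAAAAGAAAABgAAAABABgAAAAAAMAGAAATCwAAEwsAAAAAAAAAAAAAoYGFiWZmZnhZXHxxw5RhoaZKPmJIQm10qo2mm3CXnKh/epGbYH6yfYi/sanHgH/EfHLCsniwTFShtt/BtsPckYbAY0aTk2uDhkxGp0M+m3k8RV4qsbI0ssZnUFBrMGgwMWEtkntbqcCWfJujV257SIVFap5MV55yVE2gp5/Xnr3op9jYsEZpqzljjU6FnYp0eoHMpbXksqHr07f4zbzu4Ni9OyqLwW9PJ4VcRaFSbs1fcUp5k1Zjf45uXp1aV4VfQHFQVI04c3k7iFRAsFN1pmyUg3GfmLSmj6/NcWS3oHSwbK+uhZLU/M/pWhOc6qS6r44vQYYgVaAjJCw1pYRQgpJEg5I8TmA6X3JJWYFLYHlXZ3tbbYJfmG96nnWSm7y0fHswM2ctaZitvYW7fEo+gi1Z/3WoSIeb9MPXkdfNcbmzG0Nrlz04uGcrp6sbGHQcQpJfWIxvW31tZI6GcHCdl22djM6bY+fJk2g+YYAkEj8GPTUYtWdILFRj6LTp4Y/s17GcuuS9cnDUSgNjwUmqzuPw5NX2kOPTI3FgTW1NVnNQTYk8IGoqT82l0eK+MwAReWKHuY6Yp3mGGENEippNeIM6HEoQSuLo9tT3+9fJJwwdHiaWp/bmmMDJcFms/8zbOVGWSJKMVKite5K3gZjKFZIgMxEAZB4LYIODgaeKr32VTjyCgTlmlNNfofvmFoRoXWUn/8DMqYz2YtP0aICbjHhtcllSx29/99TnQIm+VqGURZKFdTcjSAcinWzDmta5irKwZoSan2mUZ1ixXJ7i1Pfkgx4dTyAZJo5KnLpV9ti7QS1CWoVWeGmgo3qtTq9d29+cwpXefpfHWxRmo0VlUoe5dJ2nv8mUqo6Lg09/hJV4ZJCISJxljBMLjEUiiOWxP56oN2Vh+pV5fcZlPJSJU4Z1flaZ4+WyK4EfsaYkciJegxJ8nrqZblV+cJFirsqVimVUbJ6ago+khoahVDyGzEbT1vXhWoq/dEp2QGWDo9nX8dPLP1B3X4ZmMYNt4Kmf3X7Wf8/HKxNXW2mrtI+qgV22p86+c66khZGegJSGZXt0cpt0QTGFfNHV7u3OgjKNcHWXS8KdM09z+eHSV06xf2abdLFiIIlKyqKNukGGShtbY41aap5qZ5auvqKsq3KZjo9+knyOdptzVIuYRGSHWM6Oz21dlEWqwLasZYSOMltu2eaYxTWakFBNroAlPzYDGTMARSEWcjpRYK5nbKR8VohyZ4xvtp6Xg7ykYGjMzbfRQECndKm0hXxTYqtncGmfvKSVdYO2XmC3q6Zpk1WLyUzT/0ao6quWYMMoCygcRY86Vrk+ToFQcHxaO3w6hbBesN6XLhsJr70ffzlRemZRf7qcXHGcdGKGrcqimUGGYi8lnIBAi3ljMShfzpPl89jz/8zzgRydQ2ATW4ABFC8EIlISVapRZaFBOwIAyk8JVqUKH1MVR3AvYYAjQlcnRYxCqbROex9rsJG6msq2ZojBLDTCcLTg7cDa37n47sz/2sz/49L5zM//ffX/C7N/Q4KMKbraxcrg3cG5SJaNRKqpepm3dJCtRKRkQX5iTHWjkJOrzbyTPUBSSZtIDYdy1Z7B1j6vw2yhuLjh2uzxk7f/58z/zoX/TzC0ST6mq3Fn7NXOksK3NZOEOX9dbZ6flYOgXWd5OWhSZXlZzJt9fUt9k8BWIVEsDigLbK9CtdDWza3H5MeXWS4eNysSckwofVSLRjBsitil2/Du49jzqHHjY4HDSJ6Zh2d9h2l5XndvQm1Vo4hMl1BsusySWVBvRXJVEYAZTnwfjFIjzl0W1VA9VWqJhH6Uc11QcYnw0/jqYcS4pkdYrkycvnq/jE21hERgiHRcem9iVEJGj5NLW65juLqCfVSAeH9rbX5QSFgvWXo3uJR14MSdPl1bckE5ul6rOr1L0qNFVyMcfkYZeX0iS5UkVRZbul5ul3xffFNbXXaTgryYe7udkUNolnZXaoyImWaBZKuIQM2rWV6J44aR0FOreefIOKPOZJlBizo0j1mBunybwo2BxsEvADIz3mG3xqGwdoXAgYu0lLyfTGSgrUSwrcCsX3ynfoi0r8azRTp1XDUhZqwpp9ehw6OHQTJXiJ1pdWCFhmiCl5x/wJS77N/hAFGpIgaQz9udXGuLl3qSprqOPjF+YaqltrWUcW2MXop2sbd5UAxr46WlpOvUcLN9oFRfc0dwoLWSSVqIk3ubkaWQf6CF3eKcHgd4BAGV5eOtTE2Bl519pcOFPh1rj699o6WAeHaLe3GYirRsGBFn2/O6pY5ZjntpkVKNm3Km"/>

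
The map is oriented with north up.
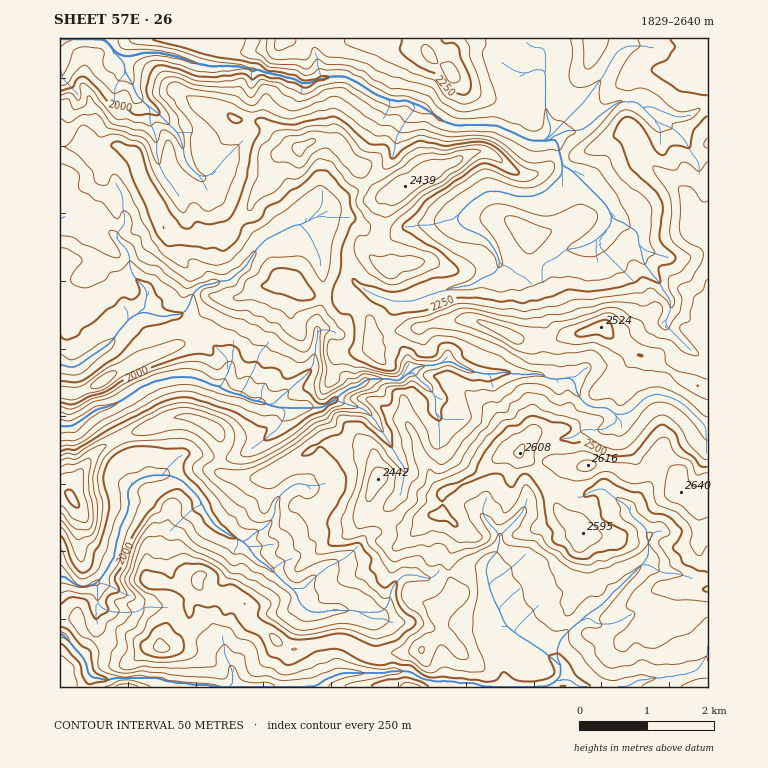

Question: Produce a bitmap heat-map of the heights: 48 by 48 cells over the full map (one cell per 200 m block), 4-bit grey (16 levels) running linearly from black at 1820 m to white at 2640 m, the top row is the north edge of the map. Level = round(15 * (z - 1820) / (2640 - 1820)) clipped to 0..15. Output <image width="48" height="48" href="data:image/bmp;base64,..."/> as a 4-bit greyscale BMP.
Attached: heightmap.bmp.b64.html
<image width="48" height="48" href="data:image/bmp;base64,Qk32BAAAAAAAAHYAAAAoAAAAMAAAADAAAAABAAQAAAAAAIAEAAATCwAAEwsAABAAAAAAAAAAAAAAABEREQAiIiIAMzMzAERERABVVVUAZmZmAHd3dwCIiIgAmZmZAKqqqgC7u7sAzMzMAN3d3QDu7u4A////AFQ0VURFVVVWZmZnd4iIiIiIiIiImZmZqkM1ZmZmZlZ3h3dmd3iZmZmIiIiJqpmZmUNFZ4iHdmZ4iYh4mZmqmpmIiIiaqqqqqjRFV4mIdmd5mIiIh4mqqpiIiImaq7u7qkREVniId3iIdmZ2ZmeKqZiIiZmaqru7ukQzRWd4iIiHZVVVVmiaqpiImZqZqru7uzMzRWeIiImHZVVVZnmqqpiJmZqqqru8zCIiRoiImIdmVVVmeImZqpiJmaqqqqvMzCMyRoiImGZUVlVneJiZqZiZmaq7qqq7zDQyNXd3dlVEVmZneKqqqpmZmazMy6q83TVCJGZmVERFVneIiau7u7qaq83t3cvM3kZTI1ZlQzRFZniJmqvMzMuqvN3u3cu83mdjIkVUM0VVZ3iJqqvMzLu7vN7tzLzN7nhkIjRUNFVmZ3eJqqq8zLvMvN3dy83e/4dTIjMzNVZ3Z3d4q6m83MzMvN3czN3v/3dTIiIzRmd3d3d4q6mrvMzNzd3t3e7v7mZjMiI0VlVneHeImpmqq83e7e7u7d7u7DRVMzMzRVRFZ4iJmompmrzu7d3dzM3tyxE0VVVEVmRDRXiJmImpmavd7dzLu7zduwASNFZmZlQzM1Z4h4qYiJq83dy7qrvMuyIREjVVVDMiIjRWZ4mYiJqrzLu6qqu7u0QyESIzMiIiIzRFZ4mHiJmau6qru7qrvERVMhERESIjM0ZlRWd3iIiJqpmbu7u7zCI0VDIhIiMzNDV2Z4Znd3iImZmau7zLuyIjRFRDMzNERUZ4iYeId4mZqqqqvMzLuzMyM0REQzREVlZ4mZiZiJmru7zMzMu7uzMzMzREREVVZ2Z4mZmqqqvLu7zN3Luqu0QzMzM0RVZmd2Z4mIiZqruqmqq7y6qqq0REMzNEVnd3eIeIiHd3iZiIiImZqqqZq0REQzRFVmeIiIeIiIiHd3d3d3iIiImJq0REREVmZmZ4iHeIiamYiHZmd3d3d3iJmkRFVFZ3d3Znd3d4mqqph3Zmd2ZmZ3eImkVWVWeIiIdnd3d4mZmYdmZnd2ZmZneImlZlVniYiIh2Z3d4mZiHZmZnd3ZmZmeJqlZmZnmHiIiHd3d4mZh2ZmZ3d2d2ZmeJqlZmZ4h3d3iYd3d4mqqHZmZmZmZmZmeJqmZnd4h3d3iZh3d4m7uodmZmZmZmZneJqmZ3eIdmZniZmYeJqqu7mHZndmZmZ3iZmWZ3eIZmZneZmpiaqZq7uoeIdmZmd4mZmXeIiHZmd3eKq6mqmYiamqmGVVZ3eIiIiXd3d2VWZ3eJqqqph3eHd3dlVVVniIh4iWd2VUVWd4iIiJmYdmZlVVVVVVVWeId3eGZlQzRWeId3Znd3ZVVEVmZWZVVWZ3Z3d1RTMjVnd3ZmZVZmVERFd3ZmZVZmZmZ3iDRCIjVmVVVFRDRURVVmiIdmVVZmZ3eIiCMiEjRDMjMzREREVmd4mXZlVVZ3Z4iIiRIhESIiIzRGZmZmZ3iJmHZmVVZ3d3iIiREREiM0RERWd2Z3d4iZiHZmVVZ3d3eIiQ=="/>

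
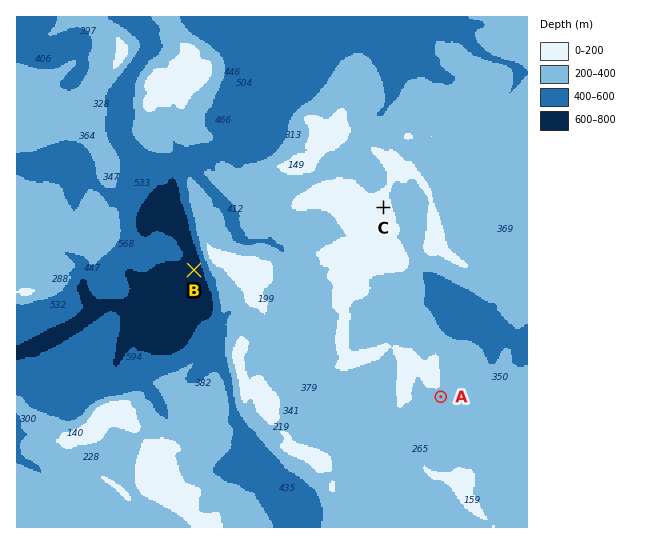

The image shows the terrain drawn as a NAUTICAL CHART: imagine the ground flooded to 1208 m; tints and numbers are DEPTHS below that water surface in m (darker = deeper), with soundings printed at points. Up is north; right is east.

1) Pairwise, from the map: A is lower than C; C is higher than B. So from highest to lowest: C A B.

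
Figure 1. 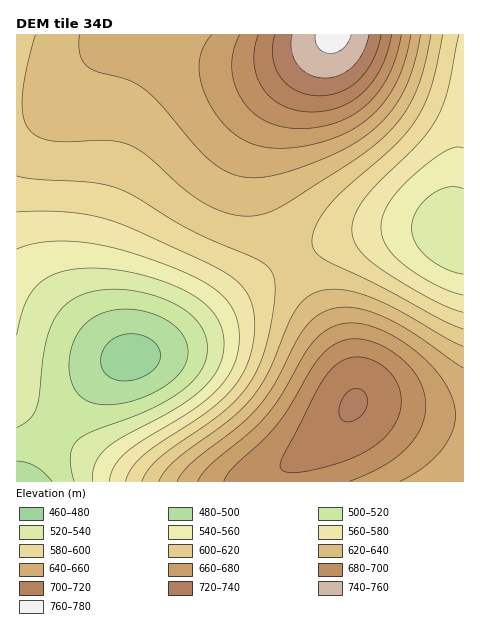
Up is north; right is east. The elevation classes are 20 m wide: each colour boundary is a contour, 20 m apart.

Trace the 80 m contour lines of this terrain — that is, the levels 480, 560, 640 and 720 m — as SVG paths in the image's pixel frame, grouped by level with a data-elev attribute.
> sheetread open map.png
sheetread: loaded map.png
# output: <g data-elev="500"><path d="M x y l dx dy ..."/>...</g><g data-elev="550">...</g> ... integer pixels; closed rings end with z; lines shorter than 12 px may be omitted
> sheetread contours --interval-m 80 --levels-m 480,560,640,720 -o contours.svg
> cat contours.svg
<g data-elev="480"><path d="M117 380l-11-5-5-10 1-12 7-10 10-7 12-2 13 2 11 7 4 5 2 7-2 7-5 7-8 6-9 4-11 2z"/></g><g data-elev="560"><path d="M463 295l-14-4-15-7-32-21-9-8-7-9-4-10-1-9 2-10 5-12 8-12 12-13 18-15 18-13 11-5 8 1"/><path d="M17 249l22-6 27-2 30 3 33 8 44 15 31 15 20 15 6 8 5 10 4 16 0 17-6 18-9 15-11 13-16 13-55 34-16 11-12 14-5 15"/></g><g data-elev="640"><path d="M463 368l-51-36-31-17-16-5-14-3-12 1-12 2-13 8-11 12-29 55-17 23-19 18-46 37-9 9-6 9"/><path d="M79 35l1 19 3 7 5 6 10 5 29 8 13 6 18 15 37 44 16 17 20 12 11 3 11 1 27-4 38-13 32-15 24-17 17-17 13-21 10-25 7-31"/></g><g data-elev="720"><path d="M343 421l5 1 6-1 6-4 4-6 3-11-1-6-4-4-5-2-4 1-5 3-5 5-4 14 1 6z"/><path d="M275 35l-2 11 0 12 3 10 5 10 7 8 10 5 10 4 12 1 12-2 10-3 9-5 9-7 13-20 8-24"/></g>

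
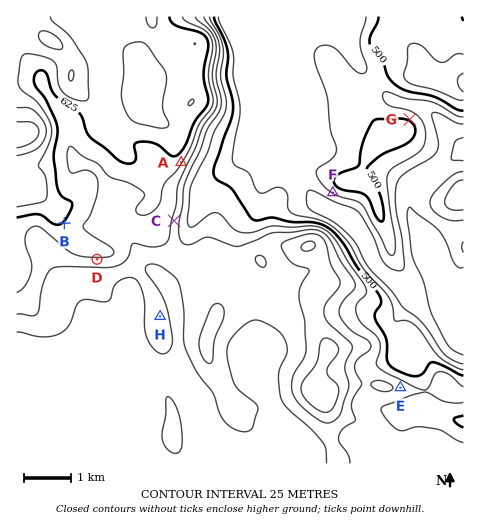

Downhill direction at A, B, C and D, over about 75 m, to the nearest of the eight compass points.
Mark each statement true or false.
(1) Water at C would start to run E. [true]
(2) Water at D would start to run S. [true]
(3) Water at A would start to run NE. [false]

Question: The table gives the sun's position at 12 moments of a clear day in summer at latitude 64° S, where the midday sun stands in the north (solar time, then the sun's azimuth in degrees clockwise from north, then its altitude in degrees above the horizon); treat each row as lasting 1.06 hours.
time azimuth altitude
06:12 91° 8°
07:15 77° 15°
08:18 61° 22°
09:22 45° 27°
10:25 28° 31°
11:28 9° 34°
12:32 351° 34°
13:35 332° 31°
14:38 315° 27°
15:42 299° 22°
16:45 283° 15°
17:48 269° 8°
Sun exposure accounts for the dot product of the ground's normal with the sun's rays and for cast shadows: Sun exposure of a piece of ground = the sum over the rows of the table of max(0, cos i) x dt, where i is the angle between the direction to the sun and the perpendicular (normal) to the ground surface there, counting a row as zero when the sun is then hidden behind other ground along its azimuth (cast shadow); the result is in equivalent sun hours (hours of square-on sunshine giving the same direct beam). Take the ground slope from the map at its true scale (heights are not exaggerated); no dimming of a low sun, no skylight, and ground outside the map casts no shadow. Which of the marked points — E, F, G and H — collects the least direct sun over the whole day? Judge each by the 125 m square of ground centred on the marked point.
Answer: F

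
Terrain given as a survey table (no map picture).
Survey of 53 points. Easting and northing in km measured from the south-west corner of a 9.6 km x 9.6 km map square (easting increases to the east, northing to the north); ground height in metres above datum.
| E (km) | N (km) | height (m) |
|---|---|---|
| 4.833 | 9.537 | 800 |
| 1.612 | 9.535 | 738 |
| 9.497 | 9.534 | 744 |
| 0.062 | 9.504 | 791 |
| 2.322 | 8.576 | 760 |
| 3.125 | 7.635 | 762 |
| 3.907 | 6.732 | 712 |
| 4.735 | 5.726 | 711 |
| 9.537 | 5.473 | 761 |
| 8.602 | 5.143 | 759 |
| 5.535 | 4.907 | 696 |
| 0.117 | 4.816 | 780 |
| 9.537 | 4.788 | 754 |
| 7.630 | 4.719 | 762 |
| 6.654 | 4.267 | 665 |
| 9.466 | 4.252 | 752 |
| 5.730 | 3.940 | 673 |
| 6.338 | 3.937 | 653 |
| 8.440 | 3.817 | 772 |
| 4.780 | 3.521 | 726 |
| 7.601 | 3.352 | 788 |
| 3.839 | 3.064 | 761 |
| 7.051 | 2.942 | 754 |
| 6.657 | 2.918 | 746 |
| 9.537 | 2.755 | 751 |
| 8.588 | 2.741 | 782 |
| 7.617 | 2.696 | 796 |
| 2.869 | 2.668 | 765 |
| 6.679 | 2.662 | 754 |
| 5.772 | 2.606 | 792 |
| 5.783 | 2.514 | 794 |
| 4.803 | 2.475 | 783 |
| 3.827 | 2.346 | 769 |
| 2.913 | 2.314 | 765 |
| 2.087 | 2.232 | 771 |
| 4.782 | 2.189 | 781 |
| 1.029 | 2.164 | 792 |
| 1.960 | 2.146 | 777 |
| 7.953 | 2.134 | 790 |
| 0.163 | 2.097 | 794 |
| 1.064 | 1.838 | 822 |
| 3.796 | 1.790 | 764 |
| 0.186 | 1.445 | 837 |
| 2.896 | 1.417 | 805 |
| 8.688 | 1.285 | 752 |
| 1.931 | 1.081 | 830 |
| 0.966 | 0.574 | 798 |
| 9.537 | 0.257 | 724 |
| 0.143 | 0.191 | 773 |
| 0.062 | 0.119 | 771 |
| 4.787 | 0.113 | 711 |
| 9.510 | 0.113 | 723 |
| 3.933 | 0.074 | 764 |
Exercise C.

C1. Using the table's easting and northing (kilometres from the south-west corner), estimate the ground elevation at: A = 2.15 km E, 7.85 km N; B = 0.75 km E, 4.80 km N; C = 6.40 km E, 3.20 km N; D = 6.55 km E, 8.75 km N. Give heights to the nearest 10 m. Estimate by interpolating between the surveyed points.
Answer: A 760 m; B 780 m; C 730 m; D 800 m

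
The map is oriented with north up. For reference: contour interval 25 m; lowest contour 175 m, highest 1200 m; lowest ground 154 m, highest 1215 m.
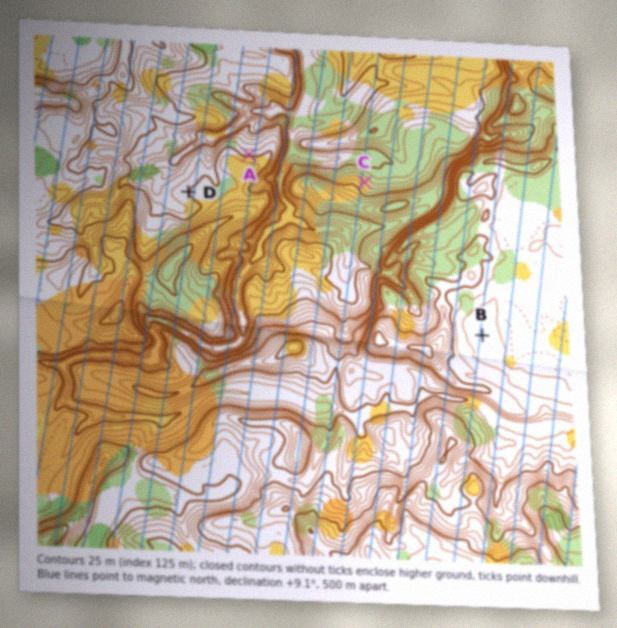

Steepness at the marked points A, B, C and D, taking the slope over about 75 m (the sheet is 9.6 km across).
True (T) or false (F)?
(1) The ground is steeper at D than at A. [F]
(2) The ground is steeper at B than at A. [F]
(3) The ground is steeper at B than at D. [F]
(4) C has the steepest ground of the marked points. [T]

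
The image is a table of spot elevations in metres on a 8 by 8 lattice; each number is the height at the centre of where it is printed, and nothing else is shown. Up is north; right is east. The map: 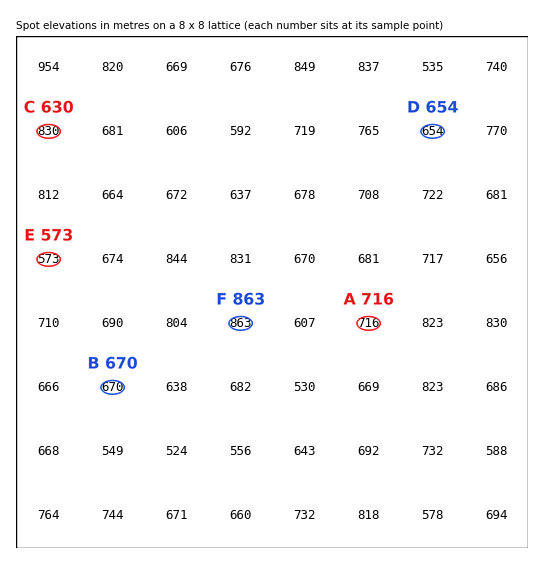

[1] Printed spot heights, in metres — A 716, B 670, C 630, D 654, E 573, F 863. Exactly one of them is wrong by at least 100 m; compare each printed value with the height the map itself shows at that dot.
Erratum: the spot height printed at C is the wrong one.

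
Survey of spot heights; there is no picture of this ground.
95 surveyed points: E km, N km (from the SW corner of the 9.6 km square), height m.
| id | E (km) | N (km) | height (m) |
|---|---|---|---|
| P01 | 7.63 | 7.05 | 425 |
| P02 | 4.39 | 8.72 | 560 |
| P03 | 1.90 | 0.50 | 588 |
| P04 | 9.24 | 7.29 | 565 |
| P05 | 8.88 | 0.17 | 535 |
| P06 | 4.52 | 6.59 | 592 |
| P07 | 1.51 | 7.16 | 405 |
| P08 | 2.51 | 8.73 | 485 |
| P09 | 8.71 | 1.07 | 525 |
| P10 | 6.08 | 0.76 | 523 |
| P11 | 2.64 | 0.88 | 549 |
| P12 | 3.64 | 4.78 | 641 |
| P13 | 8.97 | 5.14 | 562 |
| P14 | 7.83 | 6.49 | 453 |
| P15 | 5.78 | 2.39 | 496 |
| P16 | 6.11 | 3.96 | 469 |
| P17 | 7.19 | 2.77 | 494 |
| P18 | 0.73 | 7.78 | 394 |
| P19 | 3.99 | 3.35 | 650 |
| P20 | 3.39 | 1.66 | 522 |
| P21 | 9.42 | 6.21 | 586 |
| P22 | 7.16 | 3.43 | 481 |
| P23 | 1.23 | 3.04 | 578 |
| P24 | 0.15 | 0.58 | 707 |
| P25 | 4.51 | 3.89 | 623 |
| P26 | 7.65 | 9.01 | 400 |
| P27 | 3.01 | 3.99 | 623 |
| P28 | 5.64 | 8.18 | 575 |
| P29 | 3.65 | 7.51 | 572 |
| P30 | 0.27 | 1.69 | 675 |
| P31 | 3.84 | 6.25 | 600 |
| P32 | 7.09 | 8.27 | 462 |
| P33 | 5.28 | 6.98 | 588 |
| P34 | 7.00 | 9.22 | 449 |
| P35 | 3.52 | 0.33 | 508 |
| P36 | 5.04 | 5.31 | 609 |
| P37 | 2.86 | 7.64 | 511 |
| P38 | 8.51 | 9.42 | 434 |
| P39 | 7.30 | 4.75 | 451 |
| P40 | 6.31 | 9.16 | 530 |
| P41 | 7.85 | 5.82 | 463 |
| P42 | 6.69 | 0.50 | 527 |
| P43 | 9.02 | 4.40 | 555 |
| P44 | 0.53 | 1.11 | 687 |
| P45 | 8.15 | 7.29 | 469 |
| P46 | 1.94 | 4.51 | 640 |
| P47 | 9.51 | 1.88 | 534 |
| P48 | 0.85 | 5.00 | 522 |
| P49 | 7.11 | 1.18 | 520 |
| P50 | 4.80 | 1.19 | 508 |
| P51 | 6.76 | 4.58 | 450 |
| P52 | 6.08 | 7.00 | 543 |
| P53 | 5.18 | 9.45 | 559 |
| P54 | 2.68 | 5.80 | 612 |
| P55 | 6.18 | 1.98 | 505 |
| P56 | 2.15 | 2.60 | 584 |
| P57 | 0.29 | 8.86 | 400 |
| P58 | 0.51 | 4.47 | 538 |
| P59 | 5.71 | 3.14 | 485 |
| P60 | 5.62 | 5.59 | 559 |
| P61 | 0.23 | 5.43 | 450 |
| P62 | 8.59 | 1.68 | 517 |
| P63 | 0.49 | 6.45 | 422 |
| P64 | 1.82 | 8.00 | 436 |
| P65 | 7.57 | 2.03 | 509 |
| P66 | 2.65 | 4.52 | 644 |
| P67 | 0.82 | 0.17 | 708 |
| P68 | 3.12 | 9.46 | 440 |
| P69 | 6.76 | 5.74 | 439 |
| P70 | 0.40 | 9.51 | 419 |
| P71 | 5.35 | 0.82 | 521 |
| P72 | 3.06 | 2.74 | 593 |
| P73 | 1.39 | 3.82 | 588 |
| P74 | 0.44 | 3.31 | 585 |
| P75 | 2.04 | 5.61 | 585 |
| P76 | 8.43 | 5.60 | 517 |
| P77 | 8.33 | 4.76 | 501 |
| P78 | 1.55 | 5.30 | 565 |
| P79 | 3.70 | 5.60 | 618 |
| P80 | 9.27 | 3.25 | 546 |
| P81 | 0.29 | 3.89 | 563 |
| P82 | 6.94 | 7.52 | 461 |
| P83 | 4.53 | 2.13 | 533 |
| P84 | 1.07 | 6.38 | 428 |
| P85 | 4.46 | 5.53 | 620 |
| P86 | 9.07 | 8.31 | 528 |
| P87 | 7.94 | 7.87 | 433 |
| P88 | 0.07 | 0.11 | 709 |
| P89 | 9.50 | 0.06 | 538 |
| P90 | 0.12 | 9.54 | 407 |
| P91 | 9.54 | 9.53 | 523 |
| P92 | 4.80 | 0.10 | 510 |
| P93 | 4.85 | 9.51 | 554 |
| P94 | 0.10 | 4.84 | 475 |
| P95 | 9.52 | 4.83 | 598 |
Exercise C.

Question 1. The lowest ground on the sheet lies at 390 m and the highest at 710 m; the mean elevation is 530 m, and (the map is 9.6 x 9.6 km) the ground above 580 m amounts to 22.8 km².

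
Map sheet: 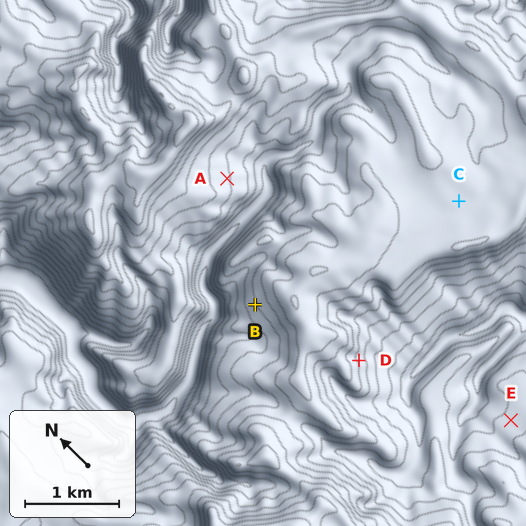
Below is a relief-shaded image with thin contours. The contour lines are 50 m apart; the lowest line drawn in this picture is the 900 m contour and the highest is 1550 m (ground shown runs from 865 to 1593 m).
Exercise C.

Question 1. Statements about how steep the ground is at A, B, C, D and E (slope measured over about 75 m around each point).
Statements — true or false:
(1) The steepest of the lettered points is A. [false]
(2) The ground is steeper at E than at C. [true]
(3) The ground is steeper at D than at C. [true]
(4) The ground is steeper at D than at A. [true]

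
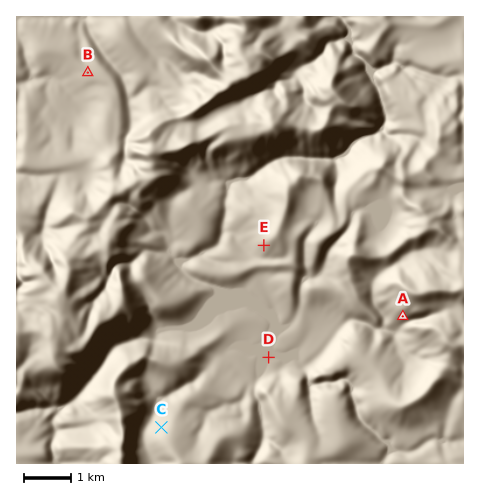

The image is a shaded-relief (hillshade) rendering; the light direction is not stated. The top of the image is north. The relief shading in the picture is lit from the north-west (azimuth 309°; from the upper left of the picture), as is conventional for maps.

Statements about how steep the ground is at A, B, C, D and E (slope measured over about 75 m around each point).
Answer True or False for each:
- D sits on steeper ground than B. False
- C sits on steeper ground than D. True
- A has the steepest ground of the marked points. True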